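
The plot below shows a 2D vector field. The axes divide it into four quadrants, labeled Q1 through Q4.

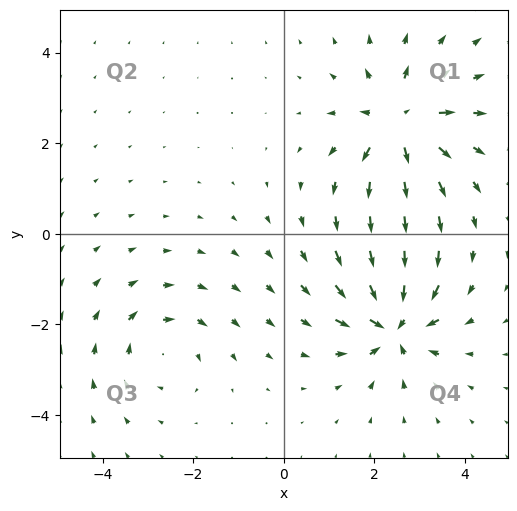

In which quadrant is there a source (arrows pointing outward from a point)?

The source sits at approximately (2.6, 2.5), which lies in quadrant Q1. The divergence there is about +5, positive as expected for a source.

Q1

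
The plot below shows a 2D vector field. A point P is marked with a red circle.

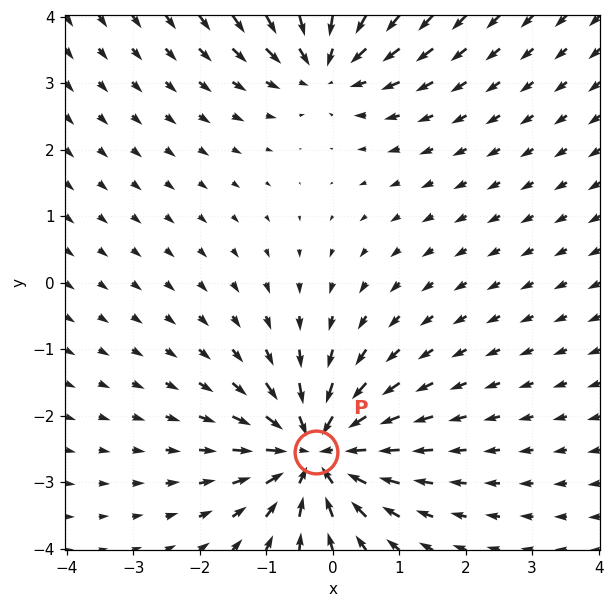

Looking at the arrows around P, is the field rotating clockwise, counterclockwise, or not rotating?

Near P at (-0.3, -2.5) the arrows show no circulation. The curl there is ≈0.

not rotating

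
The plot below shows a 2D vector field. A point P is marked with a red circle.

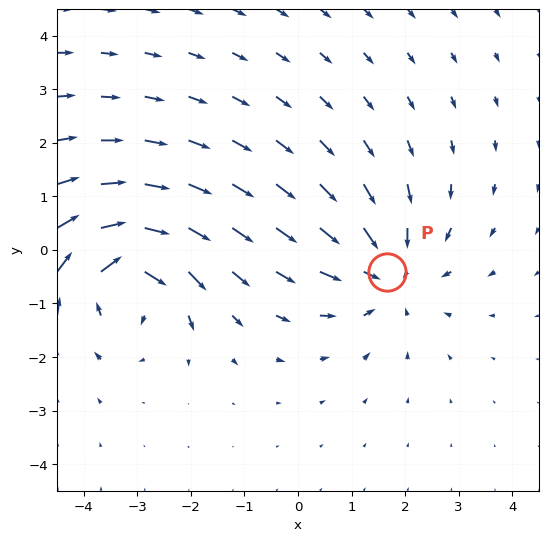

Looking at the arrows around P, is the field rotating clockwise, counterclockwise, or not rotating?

Near P at (1.7, -0.4) the arrows show no circulation. The curl there is ≈0.

not rotating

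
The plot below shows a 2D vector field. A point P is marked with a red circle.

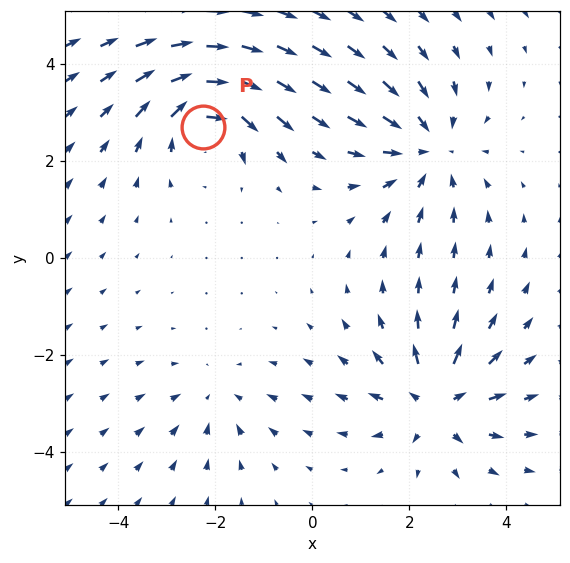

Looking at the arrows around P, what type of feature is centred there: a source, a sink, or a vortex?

At P (-2.3, 2.7) the arrows circulate clockwise. Divergence ≈0, curl about -6 — near-zero divergence with nonzero curl is a vortex.

vortex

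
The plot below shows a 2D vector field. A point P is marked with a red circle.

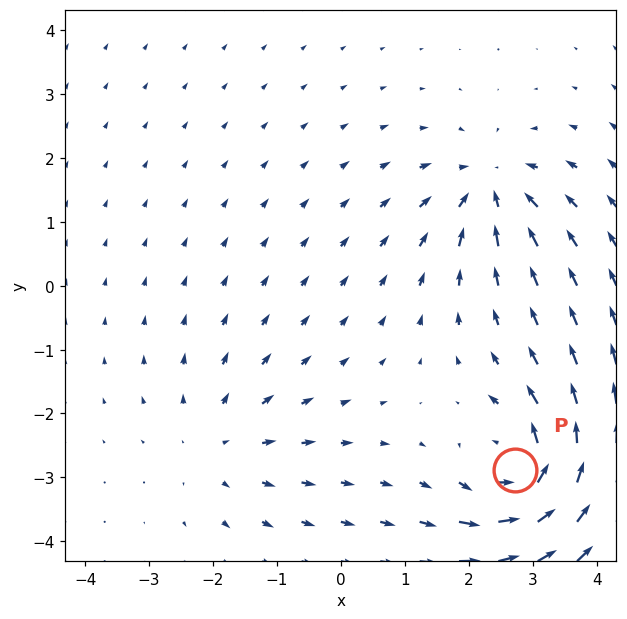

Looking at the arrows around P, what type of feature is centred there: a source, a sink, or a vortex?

vortex

At P (2.7, -2.9) the arrows circulate counterclockwise. Divergence ≈0, curl about +7 — near-zero divergence with nonzero curl is a vortex.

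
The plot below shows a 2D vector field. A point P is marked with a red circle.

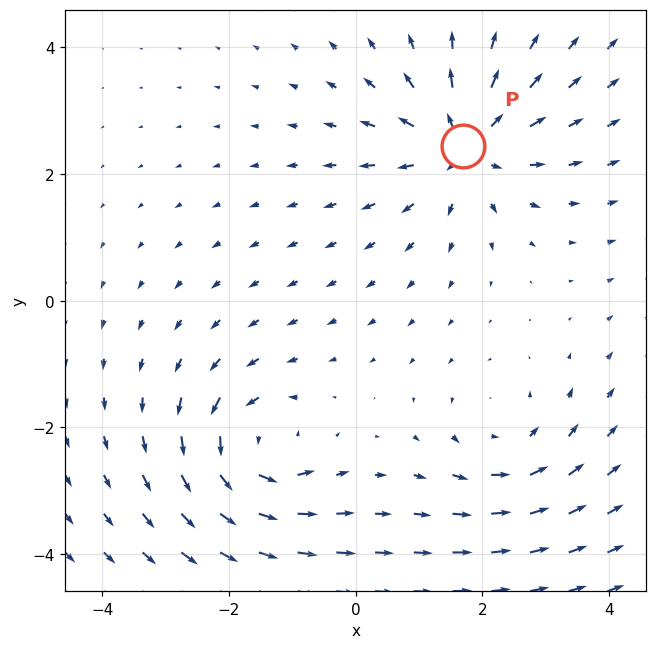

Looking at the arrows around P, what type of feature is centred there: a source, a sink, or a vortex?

source

At P (1.7, 2.4) the arrows spread outward. Divergence about +5, curl ≈0 — positive divergence with near-zero curl is a source.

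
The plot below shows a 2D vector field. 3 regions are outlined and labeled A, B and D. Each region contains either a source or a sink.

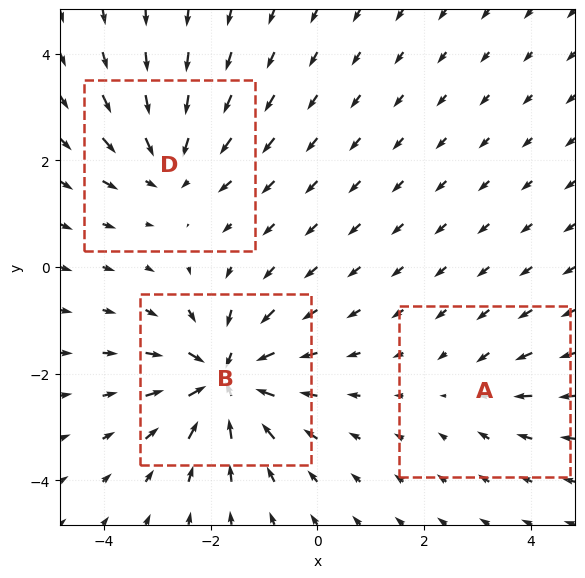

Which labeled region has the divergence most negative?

B

Divergence at each region's feature centre — A: about -2, B: about -6, D: about -4. Region B is most negative.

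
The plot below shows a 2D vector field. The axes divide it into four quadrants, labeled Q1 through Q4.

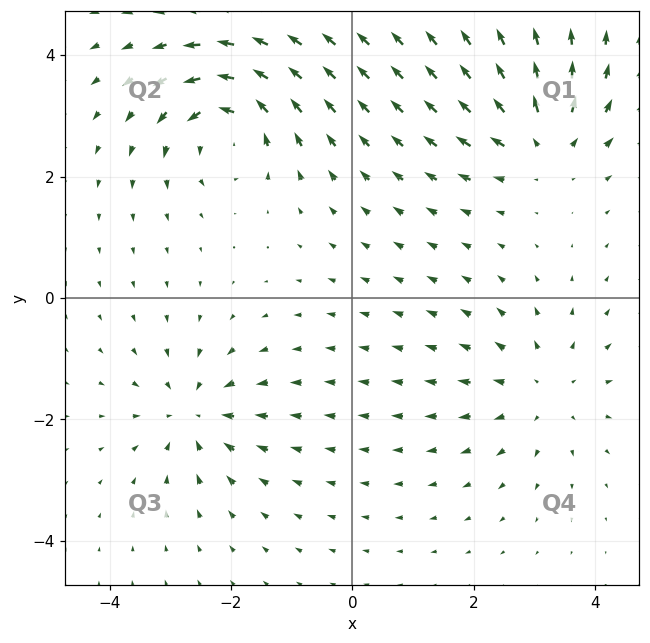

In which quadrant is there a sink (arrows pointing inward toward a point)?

Q3

The sink sits at approximately (-2.6, -1.9), which lies in quadrant Q3. The divergence there is about -4, negative as expected for a sink.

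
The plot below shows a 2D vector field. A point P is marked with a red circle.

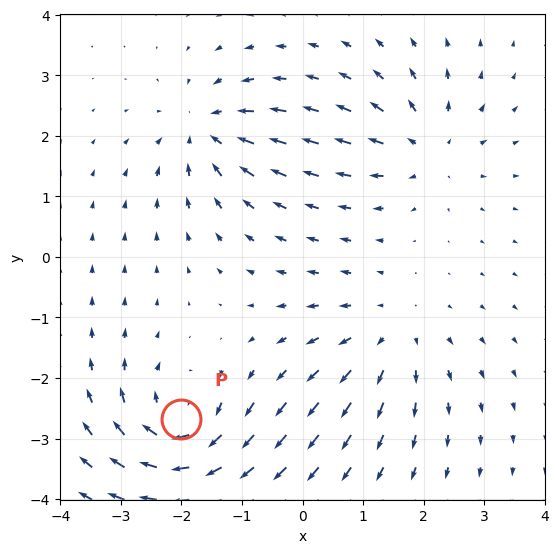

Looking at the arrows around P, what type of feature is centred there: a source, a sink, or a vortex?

vortex

At P (-2.0, -2.7) the arrows circulate clockwise. Divergence ≈0, curl about -7 — near-zero divergence with nonzero curl is a vortex.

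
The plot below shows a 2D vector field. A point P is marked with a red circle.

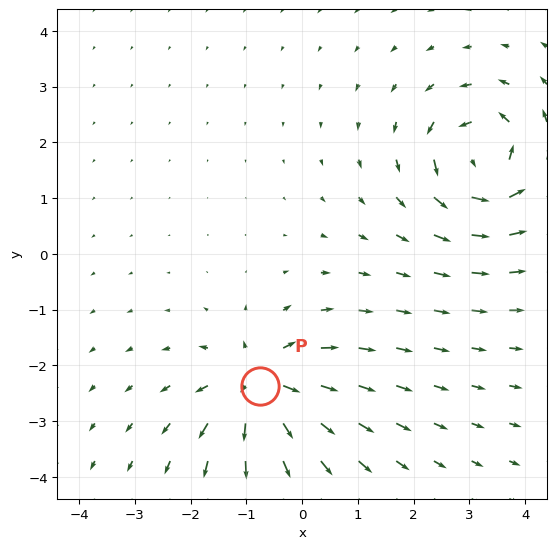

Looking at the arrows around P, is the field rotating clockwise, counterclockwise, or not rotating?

not rotating

Near P at (-0.7, -2.4) the arrows show no circulation. The curl there is ≈0.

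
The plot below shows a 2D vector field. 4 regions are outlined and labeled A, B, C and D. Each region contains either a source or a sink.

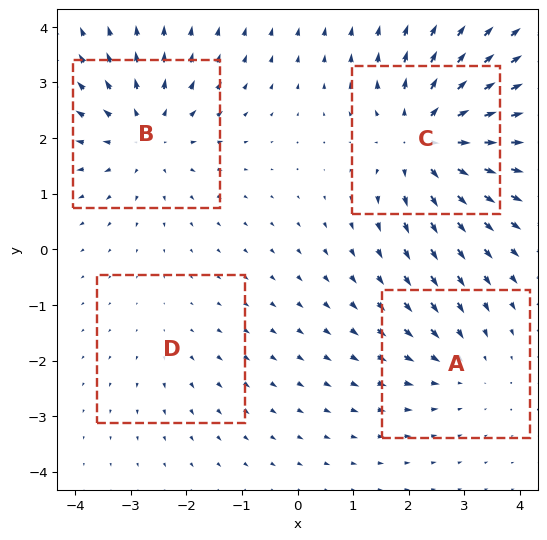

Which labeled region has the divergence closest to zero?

Divergence at each region's feature centre — A: about -3, B: about +5, C: about +6, D: about +2. Region D is closest to zero.

D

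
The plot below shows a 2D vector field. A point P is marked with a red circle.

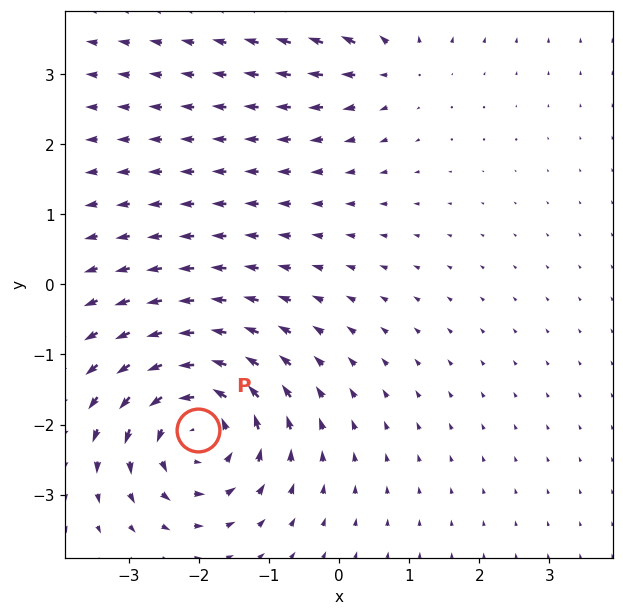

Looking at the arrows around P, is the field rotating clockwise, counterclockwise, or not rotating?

Near P at (-2.0, -2.1) the arrows circulate counterclockwise. The curl (z-component) there is about +6; positive curl means counterclockwise rotation.

counterclockwise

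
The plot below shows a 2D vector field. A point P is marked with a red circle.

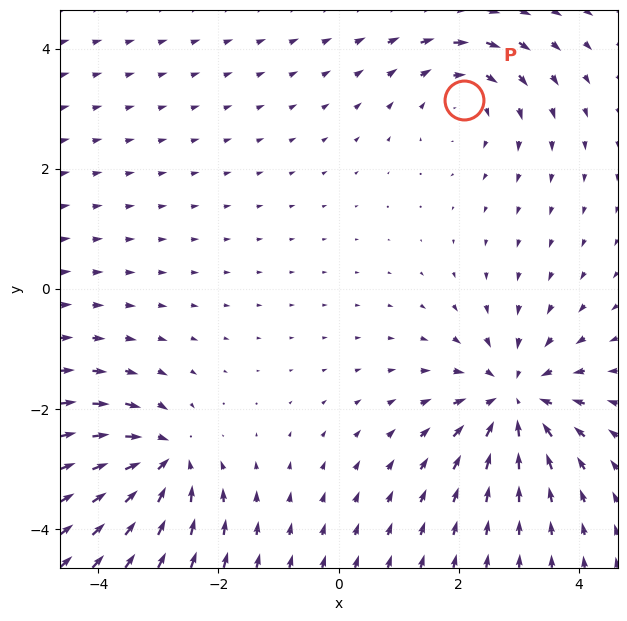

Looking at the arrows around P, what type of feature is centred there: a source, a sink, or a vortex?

At P (2.1, 3.1) the arrows circulate clockwise. Divergence ≈0, curl about -3 — near-zero divergence with nonzero curl is a vortex.

vortex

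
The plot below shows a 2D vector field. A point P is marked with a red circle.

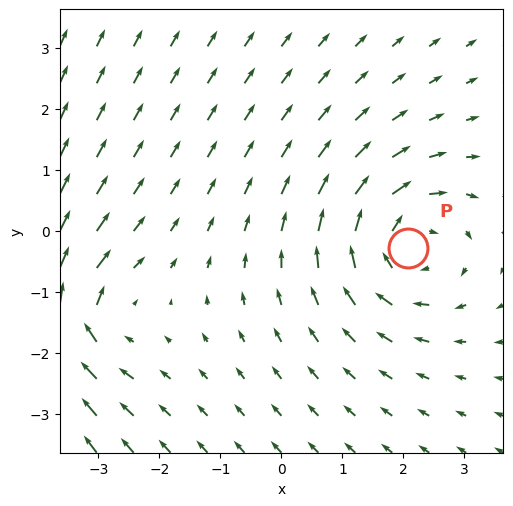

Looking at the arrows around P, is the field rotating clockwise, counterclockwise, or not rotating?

clockwise

Near P at (2.1, -0.3) the arrows circulate clockwise. The curl (z-component) there is about -4; negative curl means clockwise rotation.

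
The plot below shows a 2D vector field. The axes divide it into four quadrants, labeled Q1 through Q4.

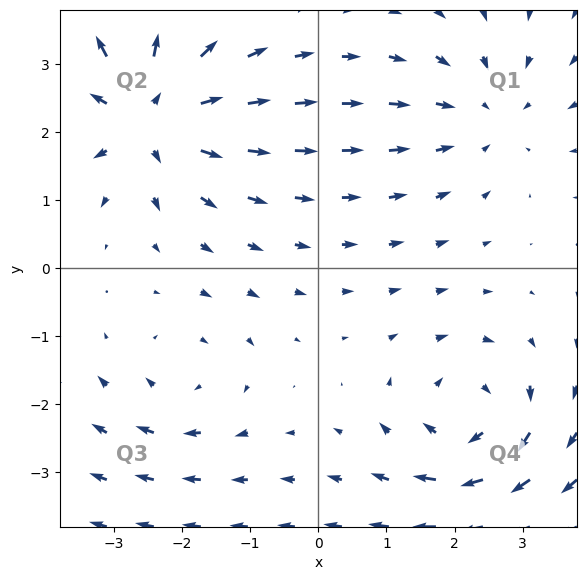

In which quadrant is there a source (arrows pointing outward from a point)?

Q2

The source sits at approximately (-2.5, 2.2), which lies in quadrant Q2. The divergence there is about +5, positive as expected for a source.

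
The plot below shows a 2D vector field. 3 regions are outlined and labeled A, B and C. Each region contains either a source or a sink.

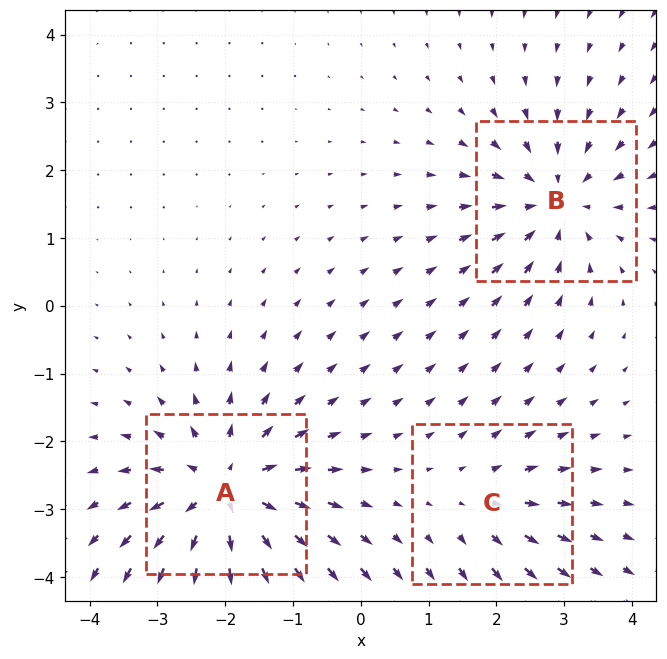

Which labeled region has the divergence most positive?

Divergence at each region's feature centre — A: about +5, B: about -4, C: about +2. Region A is most positive.

A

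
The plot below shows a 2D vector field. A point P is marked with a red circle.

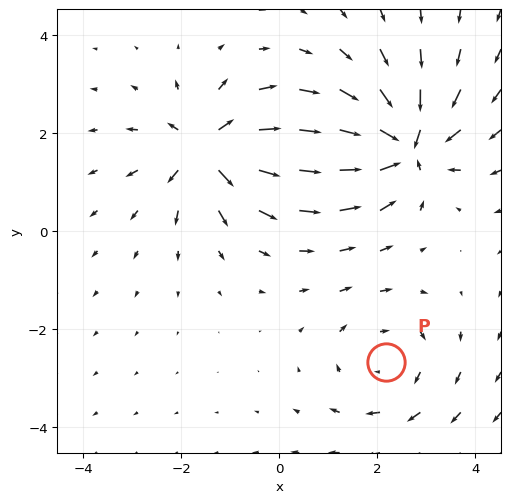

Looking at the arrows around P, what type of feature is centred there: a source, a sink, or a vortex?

vortex

At P (2.2, -2.7) the arrows circulate clockwise. Divergence ≈0, curl about -3 — near-zero divergence with nonzero curl is a vortex.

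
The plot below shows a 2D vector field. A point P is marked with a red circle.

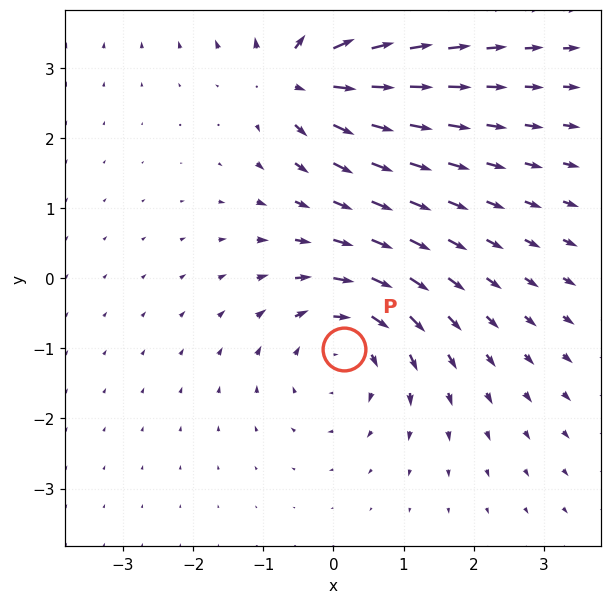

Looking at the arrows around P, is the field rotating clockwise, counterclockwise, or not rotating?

clockwise

Near P at (0.2, -1.0) the arrows circulate clockwise. The curl (z-component) there is about -5; negative curl means clockwise rotation.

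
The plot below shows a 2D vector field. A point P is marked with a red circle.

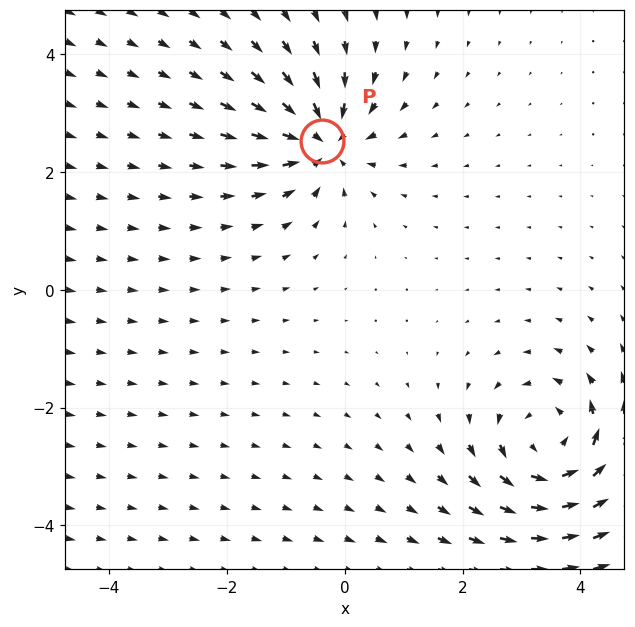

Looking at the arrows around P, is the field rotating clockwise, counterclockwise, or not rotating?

not rotating

Near P at (-0.4, 2.5) the arrows show no circulation. The curl there is ≈0.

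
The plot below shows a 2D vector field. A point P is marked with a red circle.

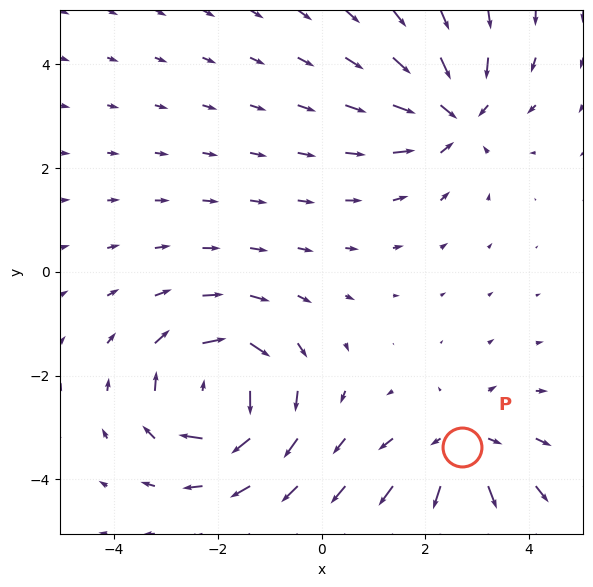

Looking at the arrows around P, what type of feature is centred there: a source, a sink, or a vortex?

At P (2.7, -3.4) the arrows spread outward. Divergence about +3, curl ≈0 — positive divergence with near-zero curl is a source.

source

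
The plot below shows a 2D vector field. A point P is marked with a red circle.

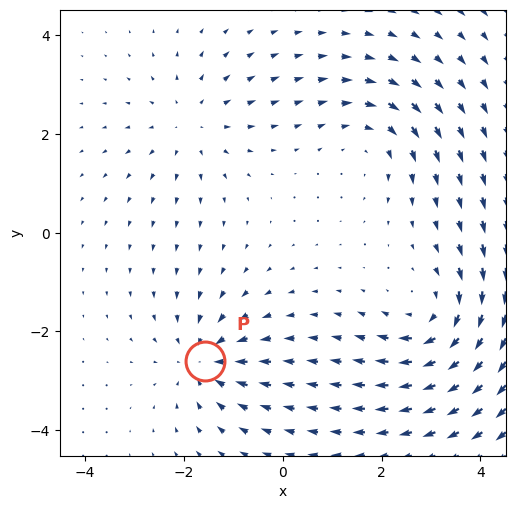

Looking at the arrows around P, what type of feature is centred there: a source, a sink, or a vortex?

At P (-1.6, -2.6) the arrows converge inward. Divergence about -4, curl ≈0 — negative divergence with near-zero curl is a sink.

sink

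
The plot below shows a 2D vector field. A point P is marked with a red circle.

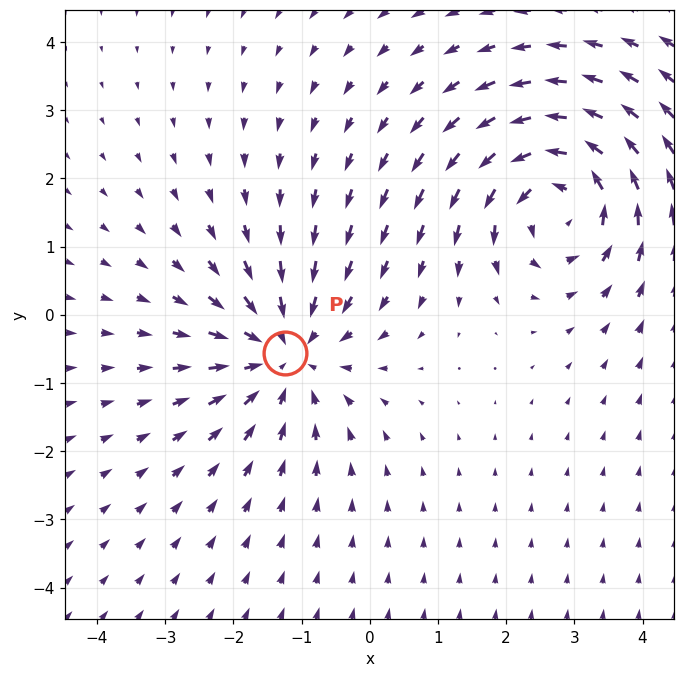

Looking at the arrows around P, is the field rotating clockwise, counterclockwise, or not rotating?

not rotating

Near P at (-1.2, -0.6) the arrows show no circulation. The curl there is ≈0.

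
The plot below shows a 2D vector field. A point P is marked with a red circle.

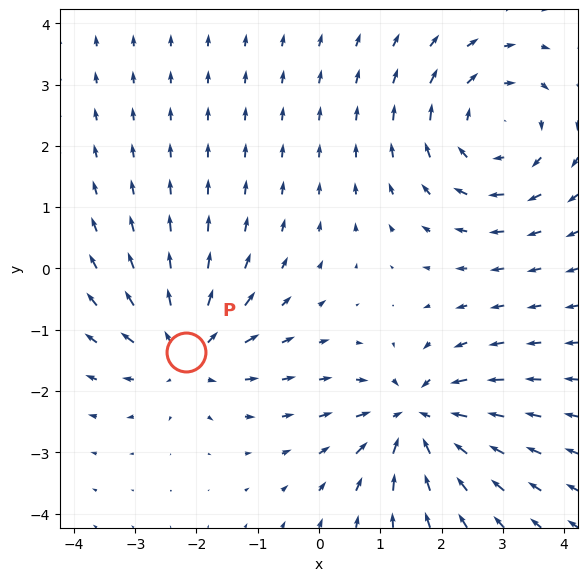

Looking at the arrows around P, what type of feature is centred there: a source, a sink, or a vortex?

At P (-2.2, -1.4) the arrows spread outward. Divergence about +3, curl ≈0 — positive divergence with near-zero curl is a source.

source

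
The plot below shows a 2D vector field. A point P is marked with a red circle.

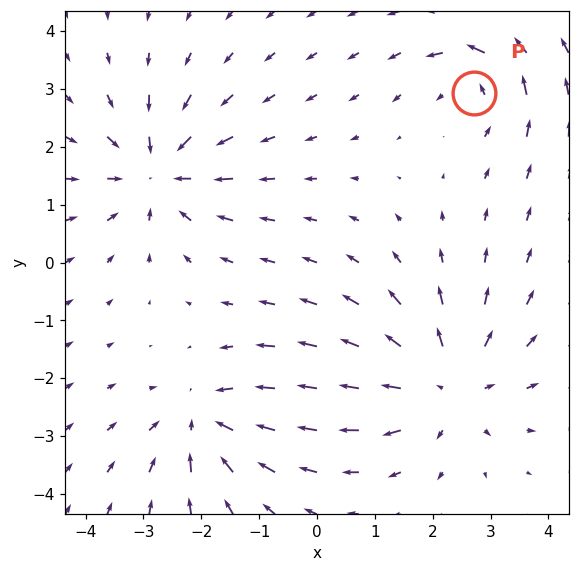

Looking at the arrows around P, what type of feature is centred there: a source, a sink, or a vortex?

At P (2.7, 2.9) the arrows circulate counterclockwise. Divergence ≈0, curl about +3 — near-zero divergence with nonzero curl is a vortex.

vortex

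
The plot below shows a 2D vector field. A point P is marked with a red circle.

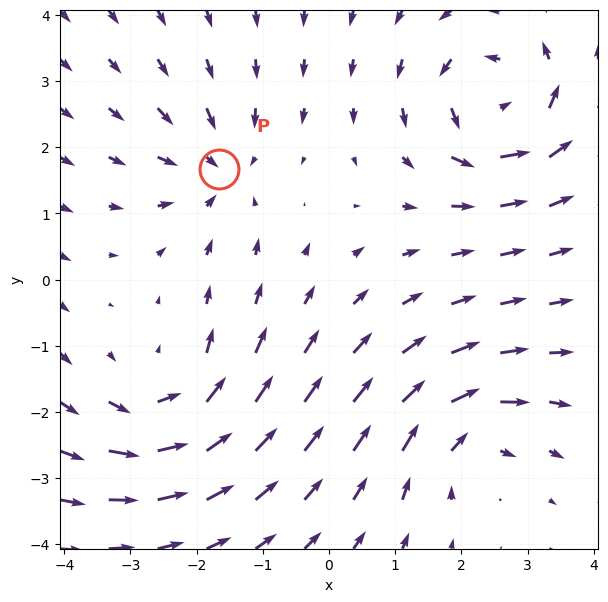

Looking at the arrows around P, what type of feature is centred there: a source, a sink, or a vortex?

sink

At P (-1.7, 1.7) the arrows converge inward. Divergence about -4, curl ≈0 — negative divergence with near-zero curl is a sink.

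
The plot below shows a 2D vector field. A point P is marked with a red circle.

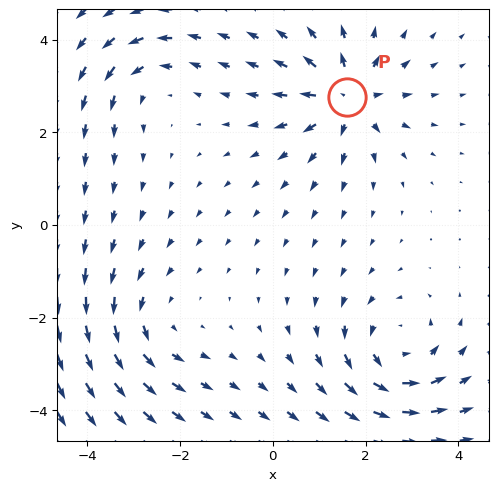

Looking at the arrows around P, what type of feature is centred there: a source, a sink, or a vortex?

source

At P (1.6, 2.8) the arrows spread outward. Divergence about +6, curl ≈0 — positive divergence with near-zero curl is a source.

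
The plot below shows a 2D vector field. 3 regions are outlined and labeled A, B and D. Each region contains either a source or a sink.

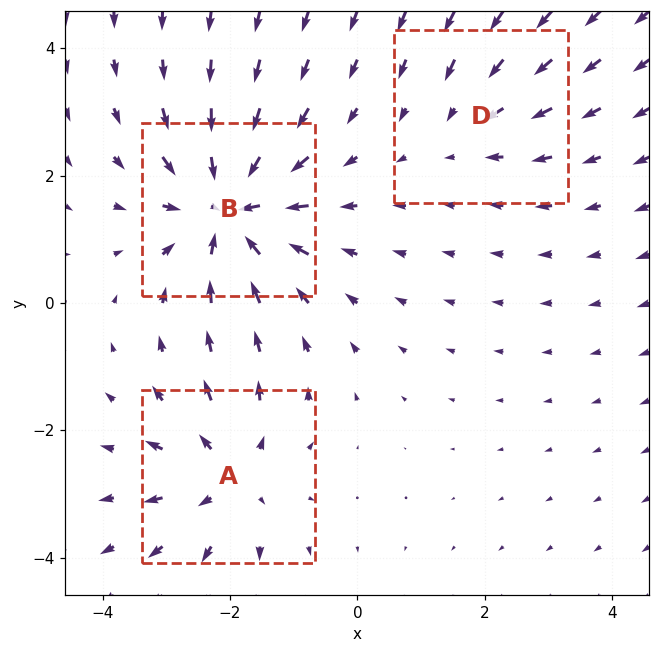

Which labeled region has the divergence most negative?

B

Divergence at each region's feature centre — A: about +3, B: about -5, D: about -2. Region B is most negative.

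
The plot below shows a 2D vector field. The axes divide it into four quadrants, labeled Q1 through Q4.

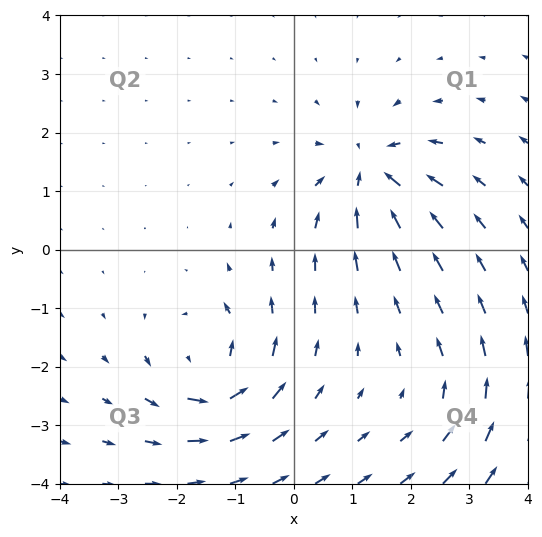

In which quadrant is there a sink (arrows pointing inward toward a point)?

The sink sits at approximately (1.3, 1.3), which lies in quadrant Q1. The divergence there is about -6, negative as expected for a sink.

Q1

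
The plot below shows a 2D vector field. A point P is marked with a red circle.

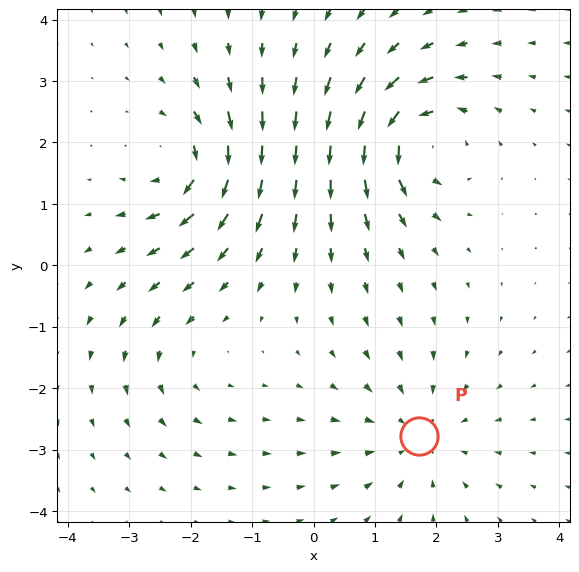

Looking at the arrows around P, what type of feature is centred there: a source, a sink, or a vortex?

At P (1.7, -2.8) the arrows converge inward. Divergence about -3, curl ≈0 — negative divergence with near-zero curl is a sink.

sink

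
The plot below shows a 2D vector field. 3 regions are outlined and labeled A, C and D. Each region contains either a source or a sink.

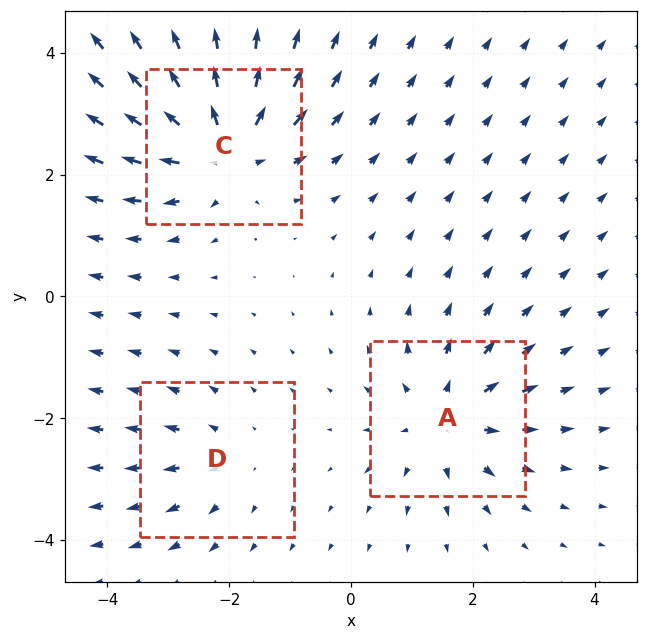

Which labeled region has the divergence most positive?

C

Divergence at each region's feature centre — A: about +4, C: about +5, D: about +2. Region C is most positive.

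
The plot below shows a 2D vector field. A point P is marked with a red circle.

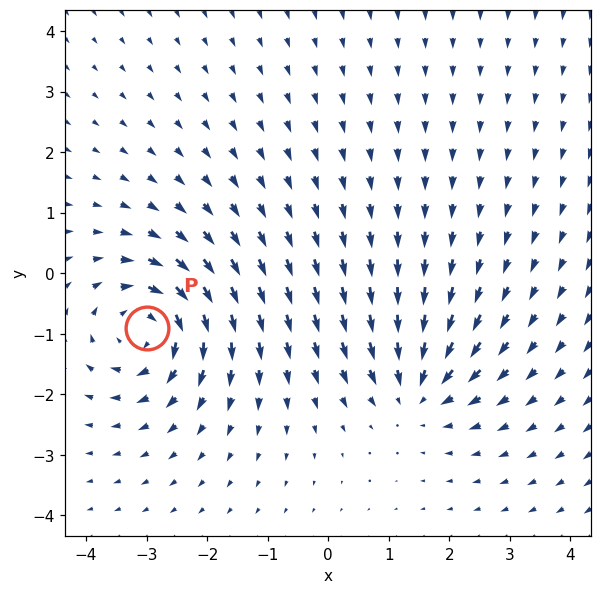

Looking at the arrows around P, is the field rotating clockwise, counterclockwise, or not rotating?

Near P at (-3.0, -0.9) the arrows circulate clockwise. The curl (z-component) there is about -5; negative curl means clockwise rotation.

clockwise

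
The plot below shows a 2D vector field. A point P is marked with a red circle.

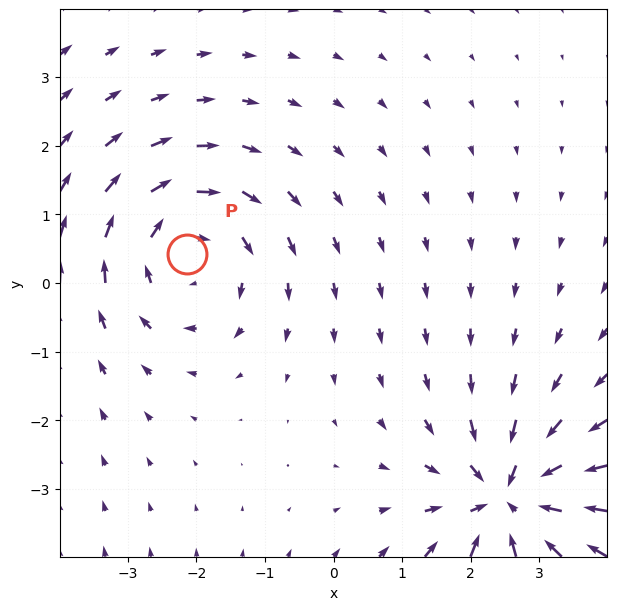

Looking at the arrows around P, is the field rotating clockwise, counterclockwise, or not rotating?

Near P at (-2.1, 0.4) the arrows circulate clockwise. The curl (z-component) there is about -3; negative curl means clockwise rotation.

clockwise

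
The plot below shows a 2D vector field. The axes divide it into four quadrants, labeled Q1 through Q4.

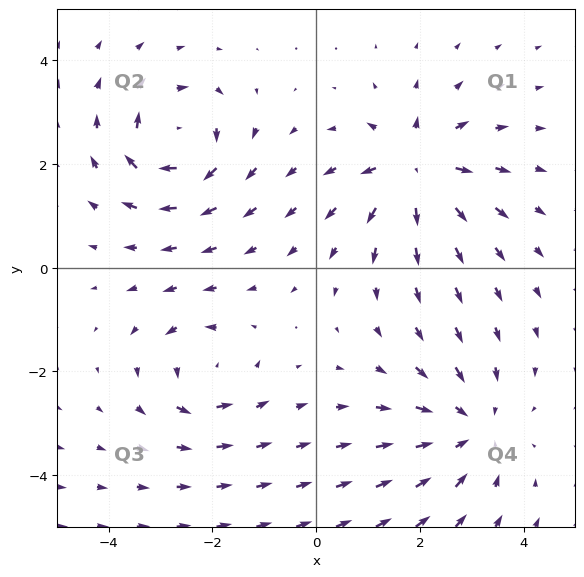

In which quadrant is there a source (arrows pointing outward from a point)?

Q1

The source sits at approximately (1.9, 1.9), which lies in quadrant Q1. The divergence there is about +6, positive as expected for a source.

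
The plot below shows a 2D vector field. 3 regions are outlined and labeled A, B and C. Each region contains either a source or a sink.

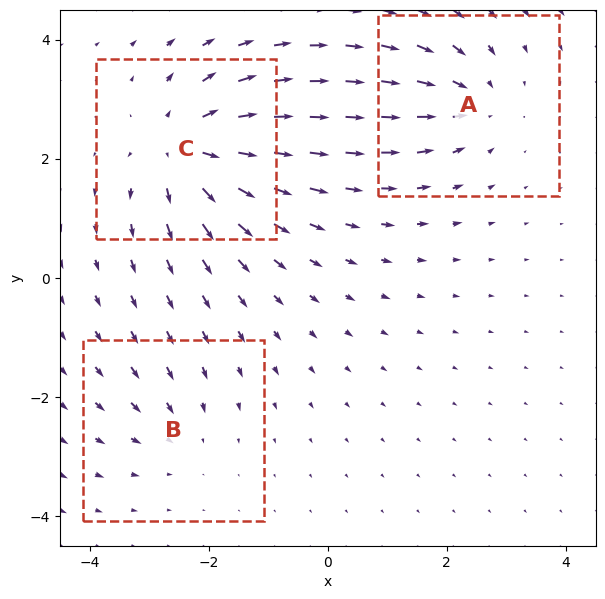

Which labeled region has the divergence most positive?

Divergence at each region's feature centre — A: about -3, B: about -2, C: about +5. Region C is most positive.

C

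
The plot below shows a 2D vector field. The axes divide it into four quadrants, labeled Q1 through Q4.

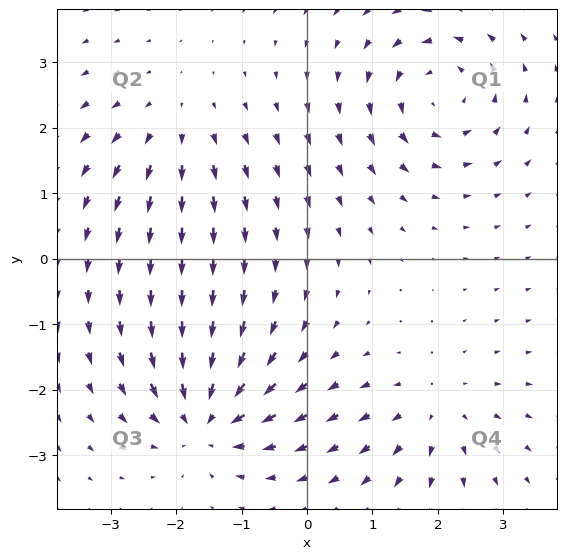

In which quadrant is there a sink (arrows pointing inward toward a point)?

The sink sits at approximately (-1.6, -2.4), which lies in quadrant Q3. The divergence there is about -6, negative as expected for a sink.

Q3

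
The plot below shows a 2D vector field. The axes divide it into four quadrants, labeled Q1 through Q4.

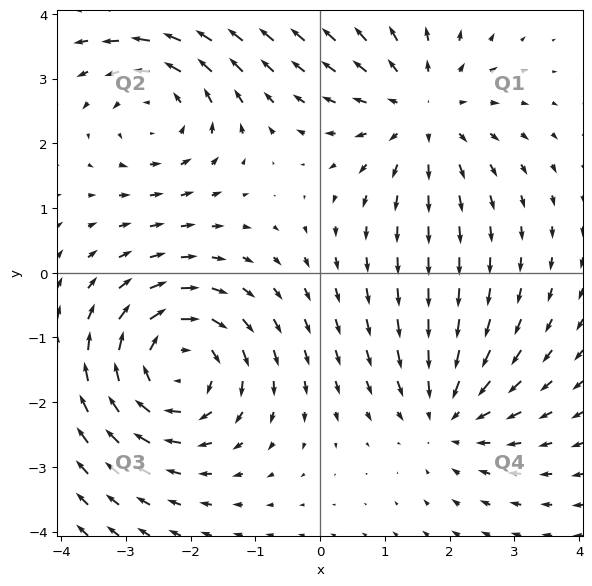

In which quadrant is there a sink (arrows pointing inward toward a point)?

The sink sits at approximately (2.0, -2.2), which lies in quadrant Q4. The divergence there is about -3, negative as expected for a sink.

Q4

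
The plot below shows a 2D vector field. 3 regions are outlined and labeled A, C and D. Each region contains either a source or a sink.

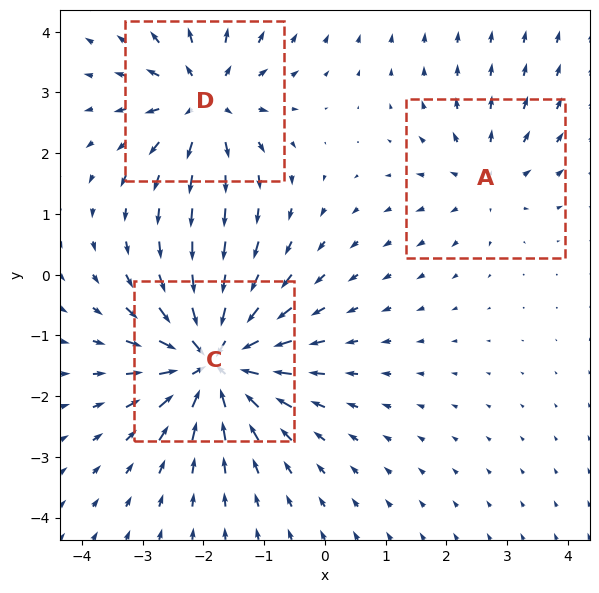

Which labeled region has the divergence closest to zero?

Divergence at each region's feature centre — A: about +2, C: about -6, D: about +4. Region A is closest to zero.

A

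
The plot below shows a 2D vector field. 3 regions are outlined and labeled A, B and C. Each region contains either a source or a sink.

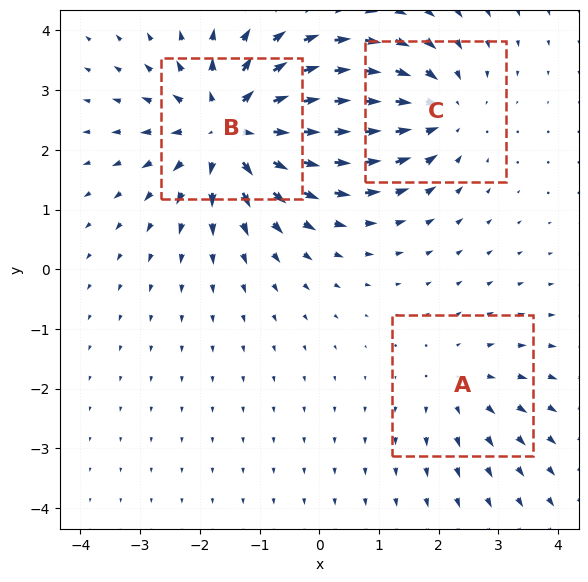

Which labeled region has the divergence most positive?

B

Divergence at each region's feature centre — A: about +2, B: about +5, C: about -3. Region B is most positive.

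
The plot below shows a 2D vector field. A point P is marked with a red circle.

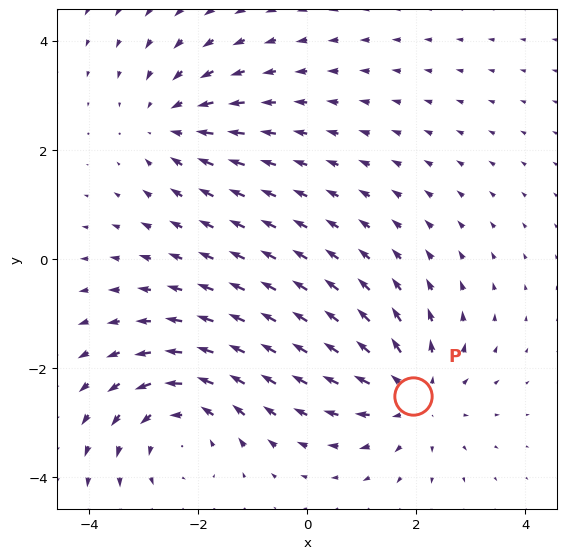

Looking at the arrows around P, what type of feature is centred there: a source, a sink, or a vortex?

source

At P (1.9, -2.5) the arrows spread outward. Divergence about +4, curl ≈0 — positive divergence with near-zero curl is a source.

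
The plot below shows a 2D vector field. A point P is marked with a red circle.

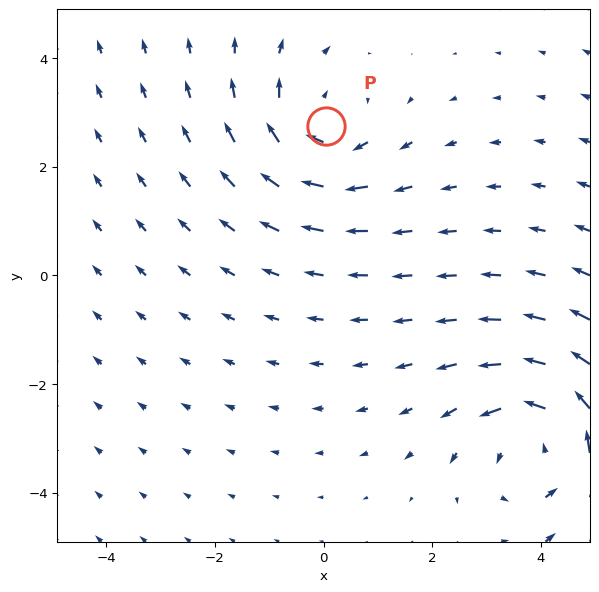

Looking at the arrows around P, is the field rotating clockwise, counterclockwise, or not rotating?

Near P at (0.0, 2.7) the arrows circulate clockwise. The curl (z-component) there is about -4; negative curl means clockwise rotation.

clockwise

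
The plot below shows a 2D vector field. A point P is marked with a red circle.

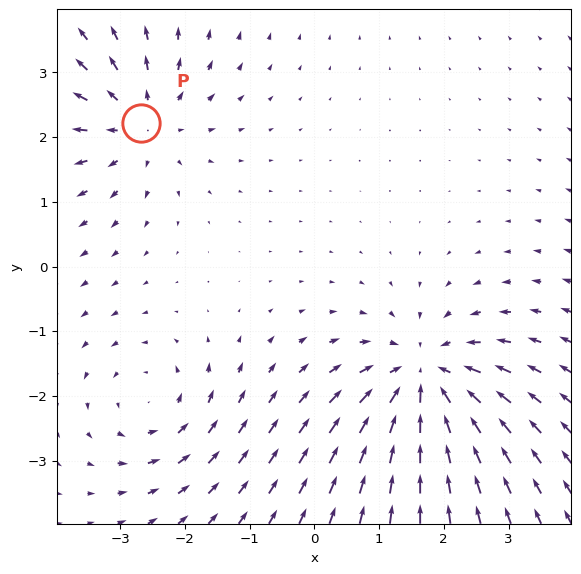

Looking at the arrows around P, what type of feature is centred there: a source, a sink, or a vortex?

At P (-2.7, 2.2) the arrows spread outward. Divergence about +4, curl ≈0 — positive divergence with near-zero curl is a source.

source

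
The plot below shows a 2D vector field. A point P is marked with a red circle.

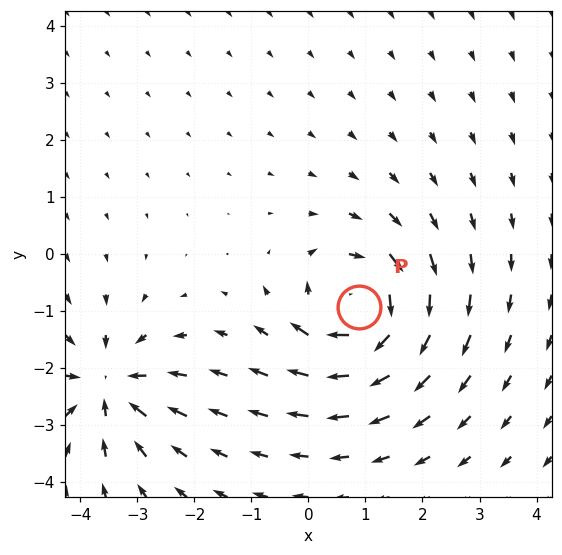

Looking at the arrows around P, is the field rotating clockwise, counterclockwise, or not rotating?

clockwise

Near P at (0.9, -0.9) the arrows circulate clockwise. The curl (z-component) there is about -6; negative curl means clockwise rotation.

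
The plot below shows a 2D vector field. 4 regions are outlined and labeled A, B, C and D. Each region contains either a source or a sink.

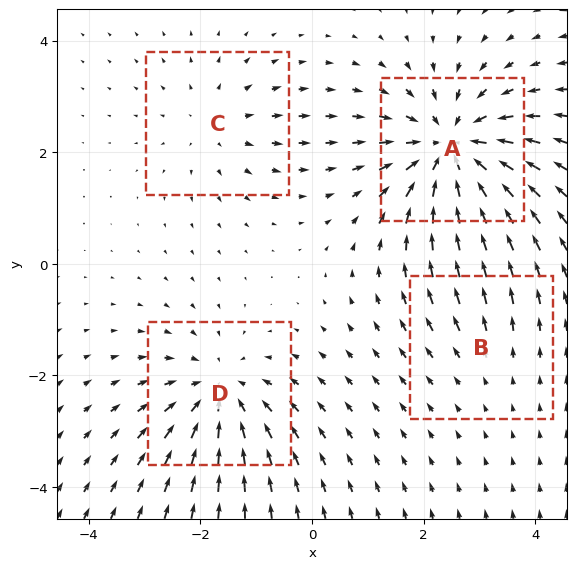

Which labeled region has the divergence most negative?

A

Divergence at each region's feature centre — A: about -7, B: about +2, C: about +3, D: about -5. Region A is most negative.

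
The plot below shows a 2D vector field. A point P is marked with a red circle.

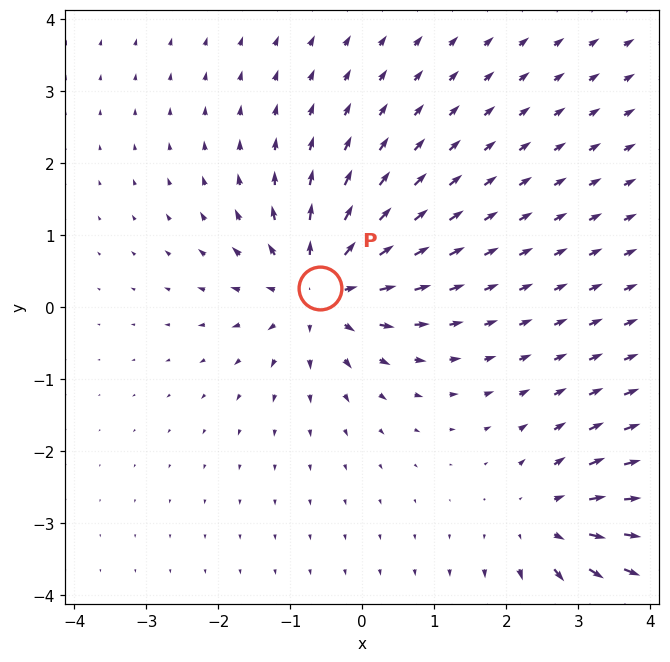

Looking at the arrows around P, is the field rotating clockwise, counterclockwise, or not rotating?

Near P at (-0.6, 0.3) the arrows show no circulation. The curl there is ≈0.

not rotating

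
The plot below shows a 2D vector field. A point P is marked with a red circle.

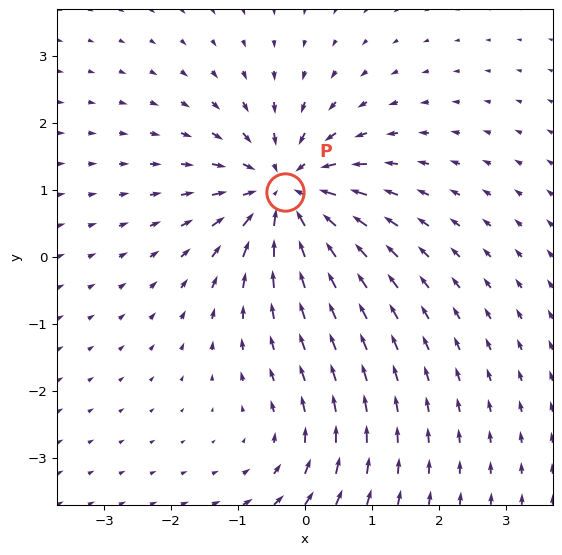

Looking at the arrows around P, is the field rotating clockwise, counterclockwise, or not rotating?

Near P at (-0.3, 1.0) the arrows show no circulation. The curl there is ≈0.

not rotating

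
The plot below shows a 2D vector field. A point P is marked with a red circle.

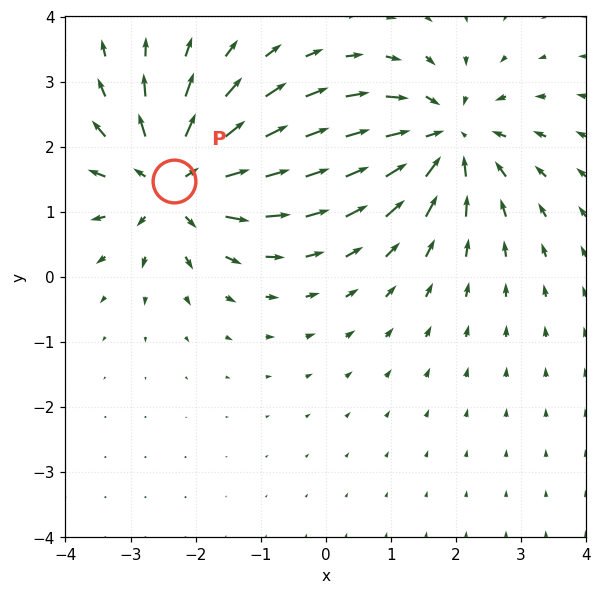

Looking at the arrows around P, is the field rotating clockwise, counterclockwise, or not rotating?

not rotating

Near P at (-2.3, 1.5) the arrows show no circulation. The curl there is ≈0.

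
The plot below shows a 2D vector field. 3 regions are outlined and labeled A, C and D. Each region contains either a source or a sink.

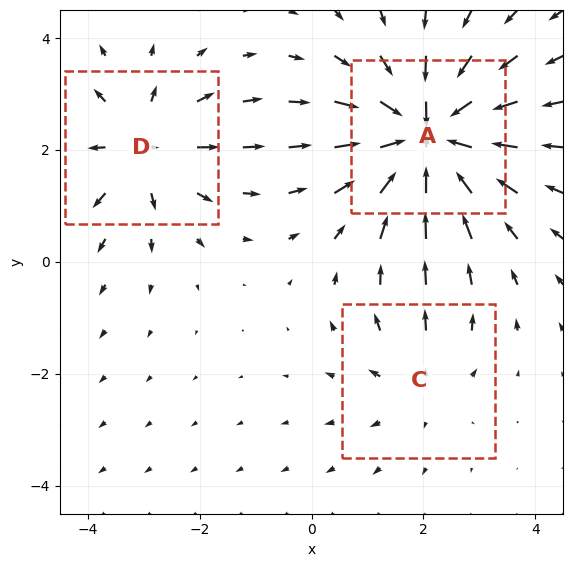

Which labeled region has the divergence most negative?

A

Divergence at each region's feature centre — A: about -5, C: about +2, D: about +3. Region A is most negative.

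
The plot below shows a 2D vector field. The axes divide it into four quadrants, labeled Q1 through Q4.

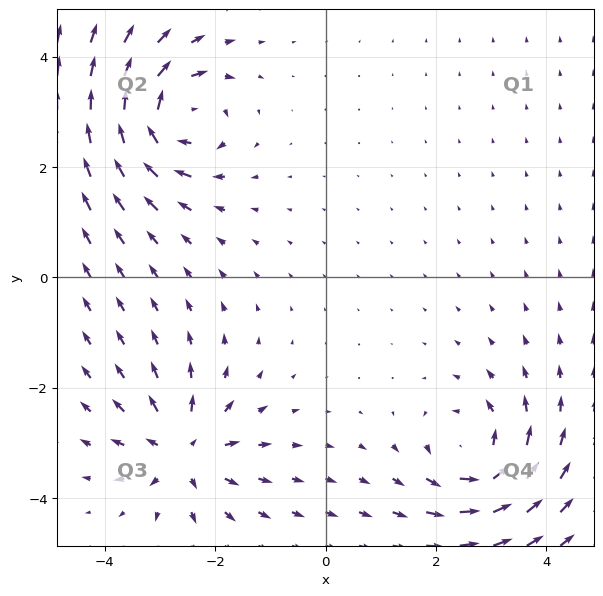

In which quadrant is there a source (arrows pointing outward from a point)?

The source sits at approximately (-2.6, -3.1), which lies in quadrant Q3. The divergence there is about +5, positive as expected for a source.

Q3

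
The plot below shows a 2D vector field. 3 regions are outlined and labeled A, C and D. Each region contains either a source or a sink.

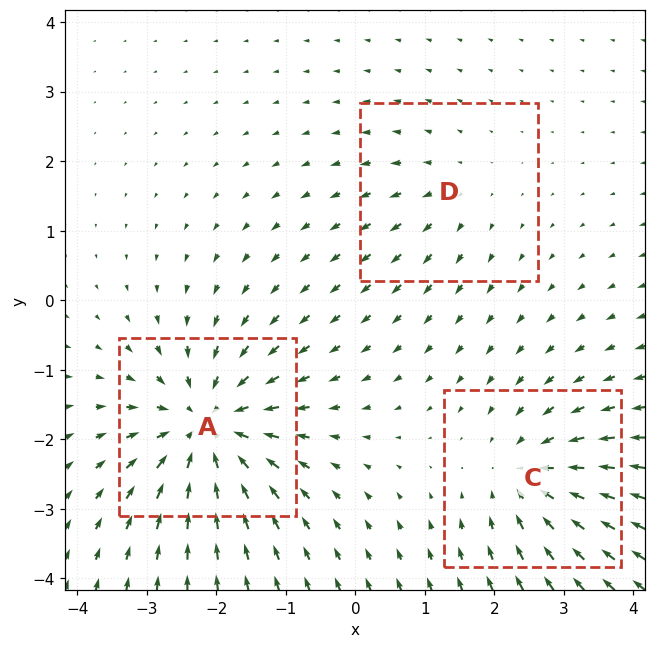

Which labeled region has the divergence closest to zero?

D

Divergence at each region's feature centre — A: about -5, C: about -4, D: about +2. Region D is closest to zero.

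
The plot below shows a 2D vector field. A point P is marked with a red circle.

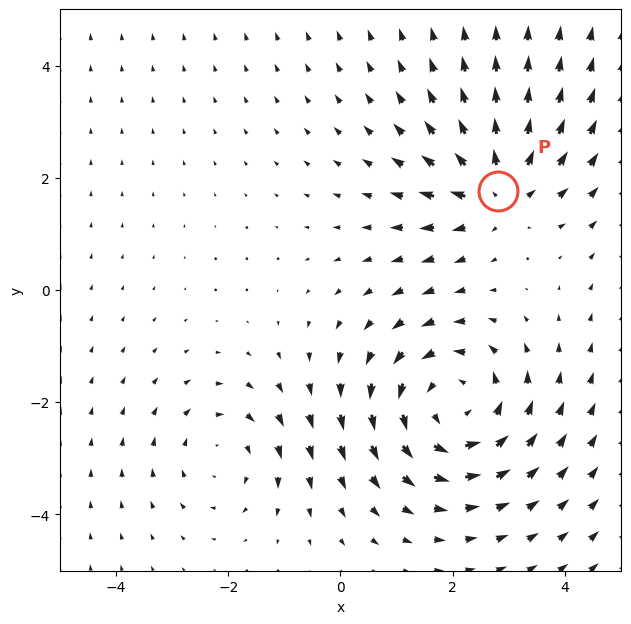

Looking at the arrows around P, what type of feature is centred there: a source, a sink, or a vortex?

source

At P (2.8, 1.8) the arrows spread outward. Divergence about +4, curl ≈0 — positive divergence with near-zero curl is a source.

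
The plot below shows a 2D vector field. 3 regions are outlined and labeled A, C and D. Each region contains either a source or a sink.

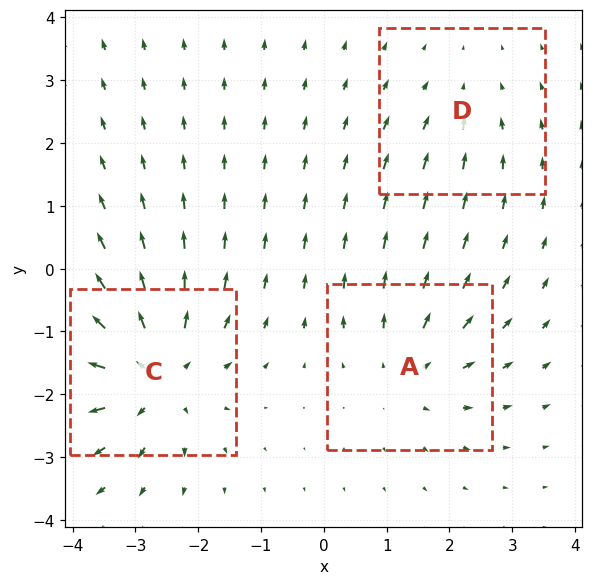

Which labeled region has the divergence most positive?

C

Divergence at each region's feature centre — A: about +3, C: about +5, D: about -2. Region C is most positive.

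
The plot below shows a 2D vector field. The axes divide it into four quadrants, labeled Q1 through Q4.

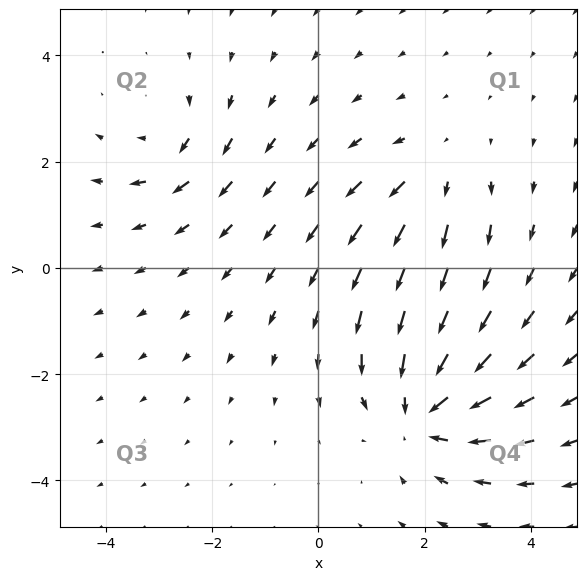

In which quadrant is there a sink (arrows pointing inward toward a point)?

Q4

The sink sits at approximately (2.0, -2.7), which lies in quadrant Q4. The divergence there is about -5, negative as expected for a sink.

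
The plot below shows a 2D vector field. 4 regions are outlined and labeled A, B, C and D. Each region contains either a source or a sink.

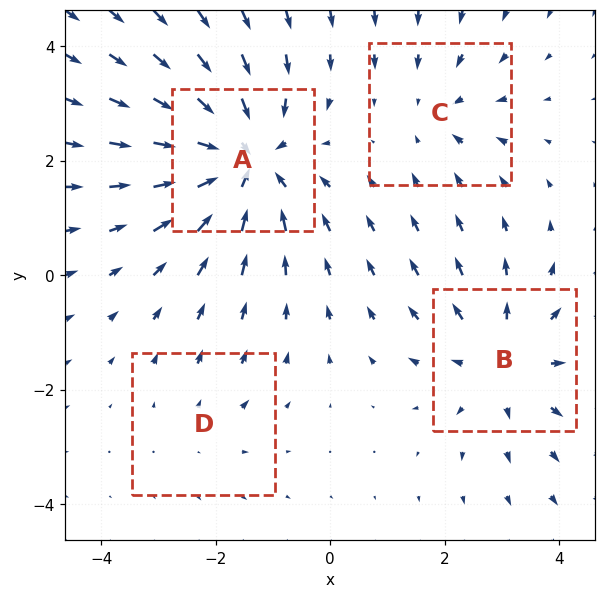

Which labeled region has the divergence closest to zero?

Divergence at each region's feature centre — A: about -6, B: about +4, C: about -3, D: about +2. Region D is closest to zero.

D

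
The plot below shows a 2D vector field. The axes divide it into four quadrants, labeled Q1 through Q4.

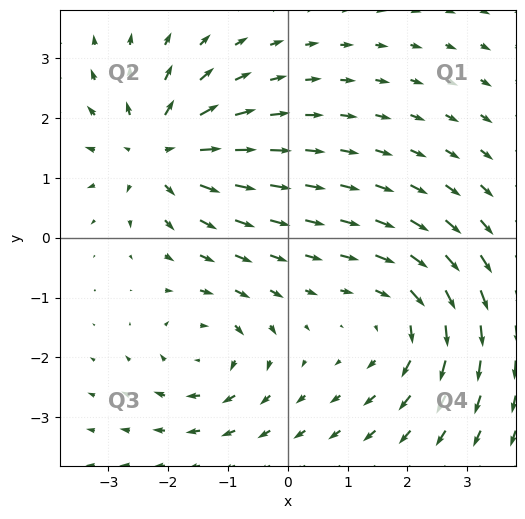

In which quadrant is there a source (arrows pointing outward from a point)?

Q2

The source sits at approximately (-2.2, 1.5), which lies in quadrant Q2. The divergence there is about +6, positive as expected for a source.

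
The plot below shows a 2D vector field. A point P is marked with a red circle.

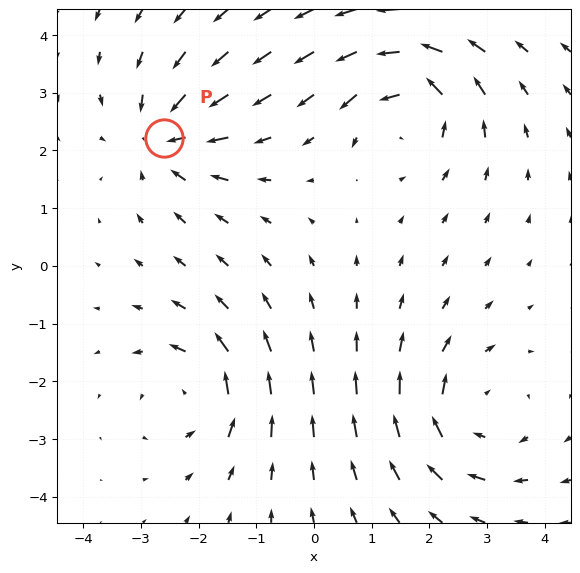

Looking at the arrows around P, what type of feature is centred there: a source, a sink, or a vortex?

At P (-2.6, 2.2) the arrows converge inward. Divergence about -5, curl ≈0 — negative divergence with near-zero curl is a sink.

sink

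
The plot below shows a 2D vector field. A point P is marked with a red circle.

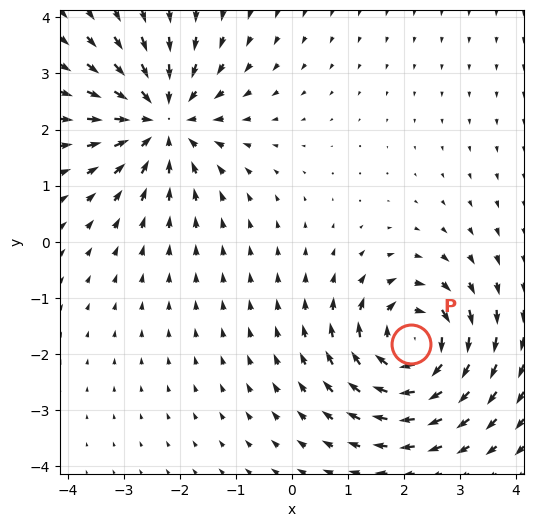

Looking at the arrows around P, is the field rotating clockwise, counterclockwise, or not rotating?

clockwise

Near P at (2.1, -1.8) the arrows circulate clockwise. The curl (z-component) there is about -6; negative curl means clockwise rotation.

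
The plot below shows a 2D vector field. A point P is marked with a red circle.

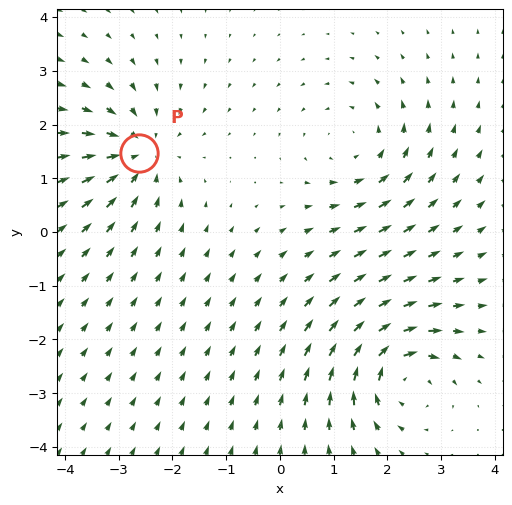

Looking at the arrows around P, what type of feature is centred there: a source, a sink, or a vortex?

At P (-2.6, 1.5) the arrows converge inward. Divergence about -3, curl ≈0 — negative divergence with near-zero curl is a sink.

sink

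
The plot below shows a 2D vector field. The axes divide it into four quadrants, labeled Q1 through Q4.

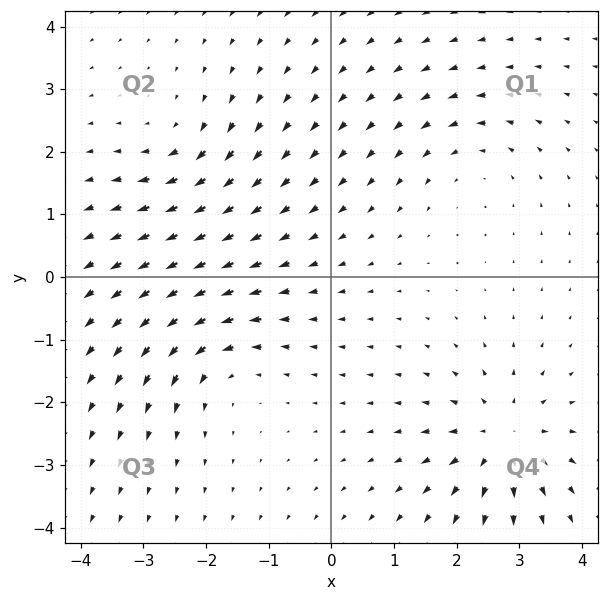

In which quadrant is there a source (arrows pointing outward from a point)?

Q4

The source sits at approximately (2.7, -2.6), which lies in quadrant Q4. The divergence there is about +5, positive as expected for a source.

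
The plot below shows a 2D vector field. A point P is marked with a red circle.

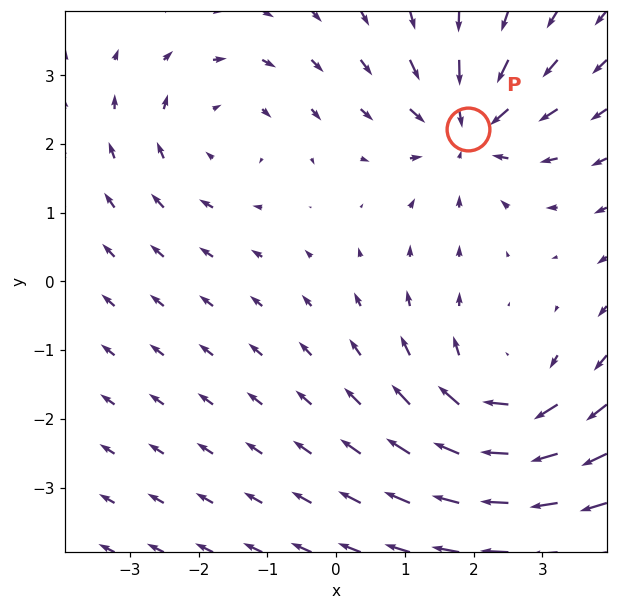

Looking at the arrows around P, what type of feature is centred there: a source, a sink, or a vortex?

sink

At P (1.9, 2.2) the arrows converge inward. Divergence about -4, curl ≈0 — negative divergence with near-zero curl is a sink.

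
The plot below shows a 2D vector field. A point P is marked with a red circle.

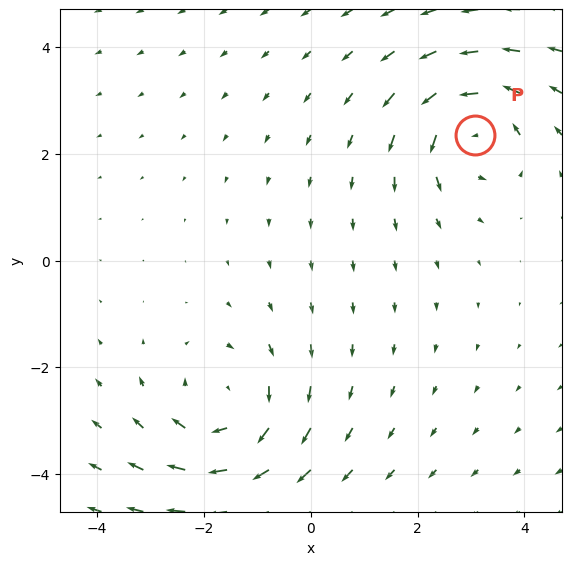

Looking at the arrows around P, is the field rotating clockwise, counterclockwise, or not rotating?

counterclockwise

Near P at (3.1, 2.3) the arrows circulate counterclockwise. The curl (z-component) there is about +4; positive curl means counterclockwise rotation.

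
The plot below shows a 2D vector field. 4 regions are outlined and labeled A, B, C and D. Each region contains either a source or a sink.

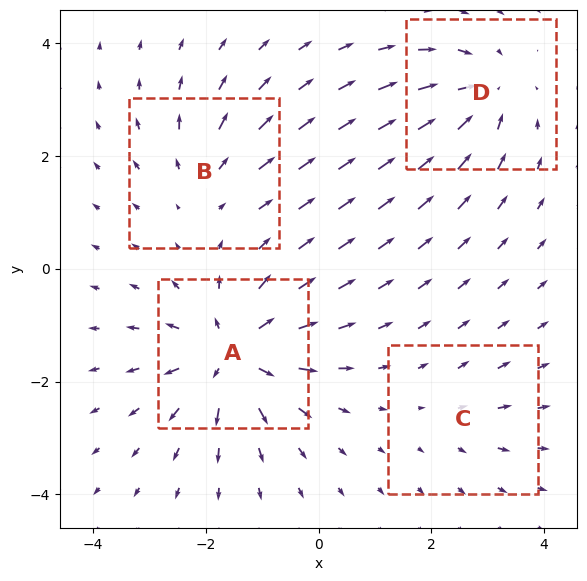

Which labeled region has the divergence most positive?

A

Divergence at each region's feature centre — A: about +8, B: about +4, C: about +2, D: about -5. Region A is most positive.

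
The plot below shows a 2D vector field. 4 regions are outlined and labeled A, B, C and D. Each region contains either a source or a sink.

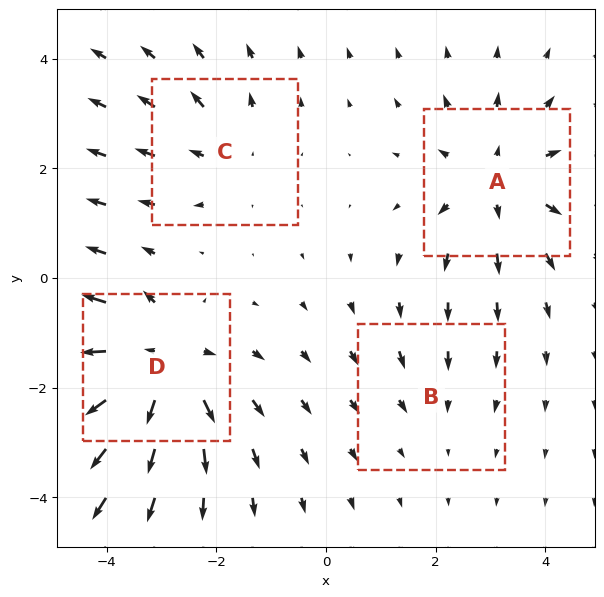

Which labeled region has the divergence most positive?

Divergence at each region's feature centre — A: about +4, B: about -2, C: about +3, D: about +6. Region D is most positive.

D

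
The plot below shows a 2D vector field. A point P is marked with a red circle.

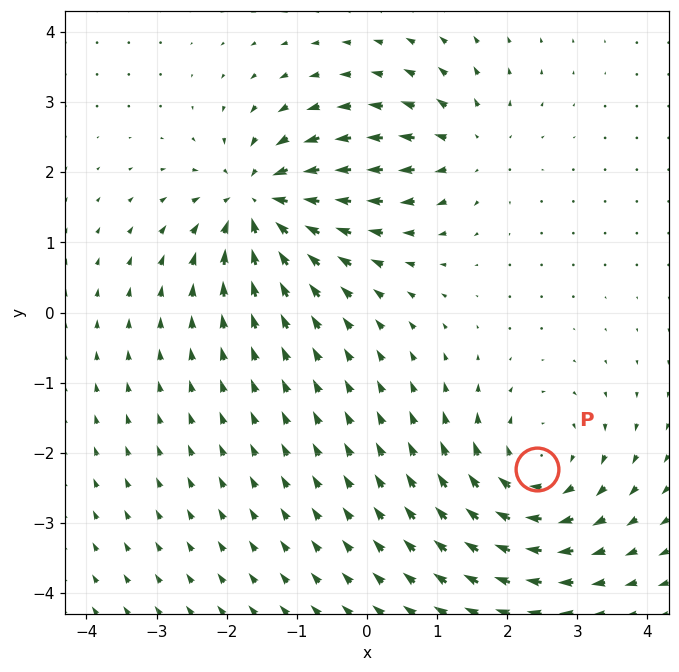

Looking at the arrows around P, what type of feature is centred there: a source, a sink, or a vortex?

vortex

At P (2.4, -2.2) the arrows circulate clockwise. Divergence ≈0, curl about -4 — near-zero divergence with nonzero curl is a vortex.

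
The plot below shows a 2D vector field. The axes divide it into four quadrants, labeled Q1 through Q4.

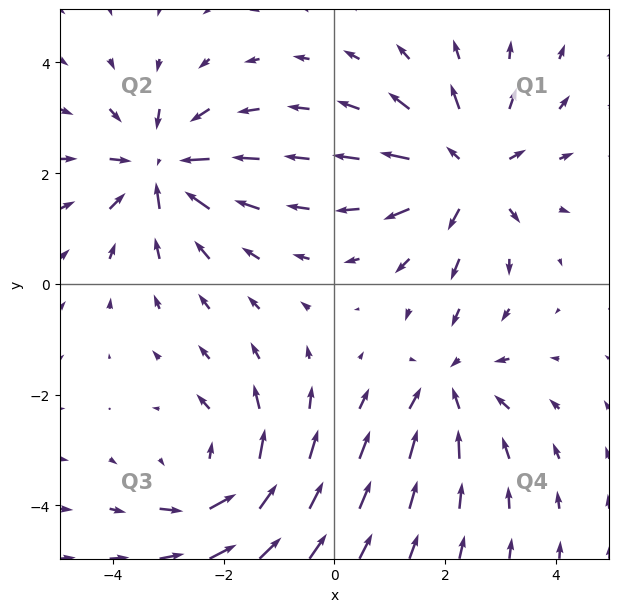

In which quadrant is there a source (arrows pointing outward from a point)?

The source sits at approximately (2.4, 2.0), which lies in quadrant Q1. The divergence there is about +5, positive as expected for a source.

Q1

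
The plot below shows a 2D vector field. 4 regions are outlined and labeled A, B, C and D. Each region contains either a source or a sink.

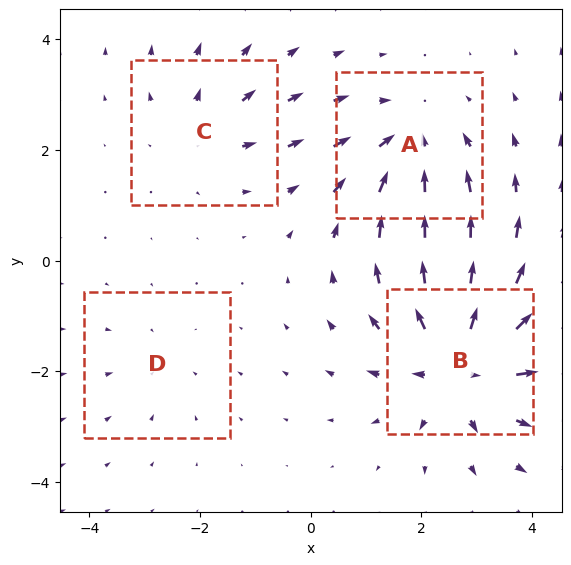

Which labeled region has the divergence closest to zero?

D

Divergence at each region's feature centre — A: about -4, B: about +7, C: about +3, D: about -2. Region D is closest to zero.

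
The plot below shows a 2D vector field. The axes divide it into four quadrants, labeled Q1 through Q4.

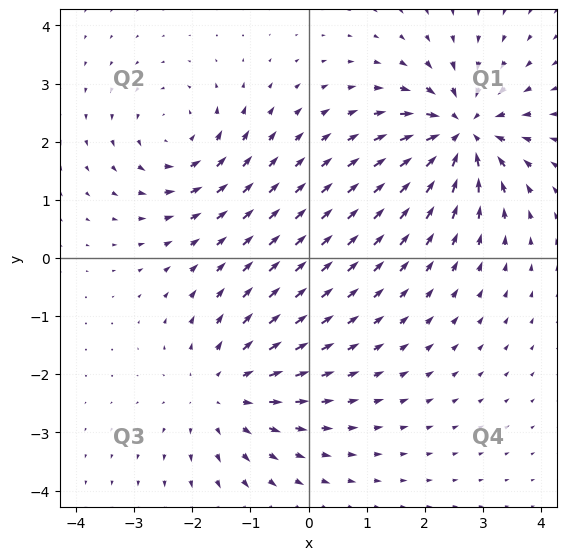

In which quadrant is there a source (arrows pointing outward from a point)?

Q3

The source sits at approximately (-1.5, -2.3), which lies in quadrant Q3. The divergence there is about +3, positive as expected for a source.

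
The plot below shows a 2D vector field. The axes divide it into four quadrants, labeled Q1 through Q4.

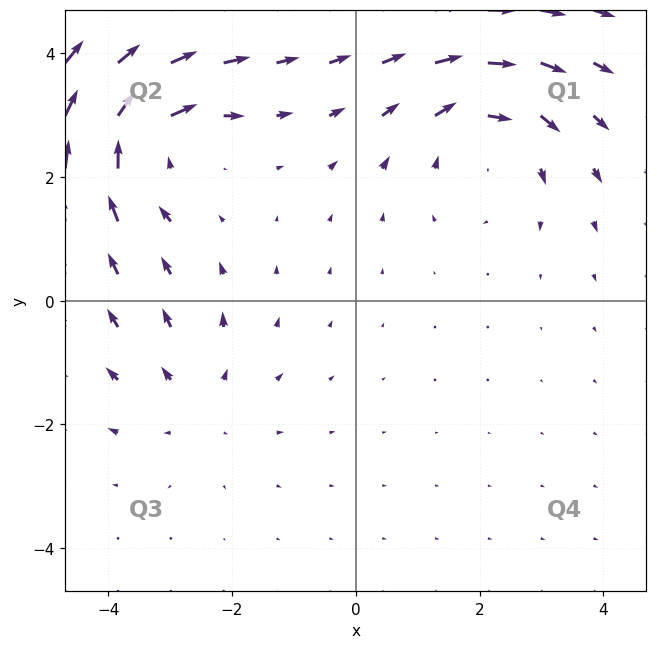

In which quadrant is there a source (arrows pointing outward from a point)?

Q3

The source sits at approximately (-2.6, -1.6), which lies in quadrant Q3. The divergence there is about +2, positive as expected for a source.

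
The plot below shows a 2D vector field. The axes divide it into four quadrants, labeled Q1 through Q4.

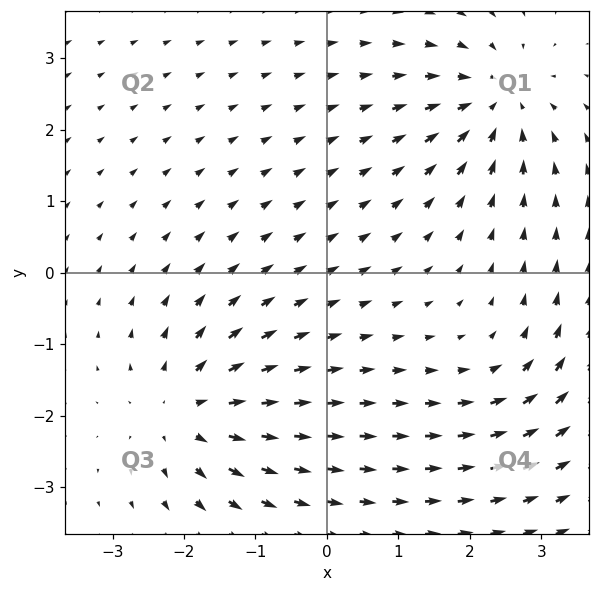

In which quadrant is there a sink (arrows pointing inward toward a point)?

Q1

The sink sits at approximately (2.4, 2.4), which lies in quadrant Q1. The divergence there is about -5, negative as expected for a sink.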